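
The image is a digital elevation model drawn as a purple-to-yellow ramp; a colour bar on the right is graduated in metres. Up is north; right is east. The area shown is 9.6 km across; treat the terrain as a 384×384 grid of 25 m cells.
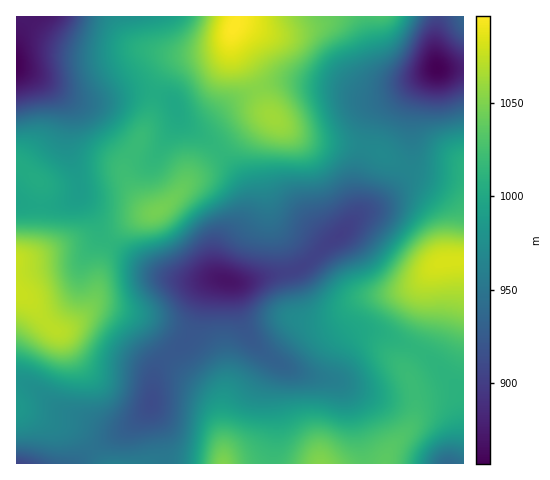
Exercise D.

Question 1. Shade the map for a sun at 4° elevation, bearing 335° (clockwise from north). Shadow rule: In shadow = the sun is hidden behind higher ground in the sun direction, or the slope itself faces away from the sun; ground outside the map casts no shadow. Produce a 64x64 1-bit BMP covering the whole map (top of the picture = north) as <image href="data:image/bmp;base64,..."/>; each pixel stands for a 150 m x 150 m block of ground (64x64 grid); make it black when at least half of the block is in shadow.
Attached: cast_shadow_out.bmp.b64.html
<image width="64" height="64" href="data:image/bmp;base64,Qk0+AgAAAAAAAD4AAAAoAAAAQAAAAEAAAAABAAEAAAAAAAACAAATCwAAEwsAAAIAAAAAAAAA////AAAAAADgAAAAAAAAfuAAAAAAAAB+wAAAAAAAAH6AAAAAAAAAPgAAAAAAAAAcAAAAAAAAAAAAAAAAAAAAAAAAAAAAAAAAAGAAAAAAAAAA4AAAAAAAAAHgAAAAAAAAB+AAAAAAAAAP4AAAAAAAAD//wAAAAAAA///gAAAAAAD///AAAAAAAAH/8AAAAAAAAH/4AAAAAAAAP/gAAAAAAAAf8AAAAAAAAA4AAAAAAAAAAAAAAAAAAAAAAAAAAAAAAAAB+AAAAAAAAAf+AAAAAAAAH/8AAAAAAAA//4AAAAAAAH//gAAAAAAA//+AAAAAAAD//wAAAAAAAP//AAAAAAAA//8AAAAAAAB//wAAAAAAAD//AAAAAAAAD/8ADAAAAAAD/4A+AAAAAAH/gH4AAAAAAP+B/gAAAAAAP4H+AAAAAAAPA/4AAAAAAAAP/gAAAAAAAB/8AAAAAAAAP/wAAAAAAAA/+AAAAAAAAB/gAAAAAAAABwAAAAAAAAAAAAAAAAAAAAAAAAAAAAAAAAAAAAAAAAAAAAAAAAAAAAAAAAAAAAAAAAAAAAAAAAAAAAAAAAAAAAAAAfAAAAAAAB4H8AAAAAAAP8/4AAAAAAB///gAAAAAAH//+AAAAAAAf//4AAAAAAA///AAAAAAAA//8AAAAAAAAB/wAAAAAAAAD/AAAAAAAAAH4A=="/>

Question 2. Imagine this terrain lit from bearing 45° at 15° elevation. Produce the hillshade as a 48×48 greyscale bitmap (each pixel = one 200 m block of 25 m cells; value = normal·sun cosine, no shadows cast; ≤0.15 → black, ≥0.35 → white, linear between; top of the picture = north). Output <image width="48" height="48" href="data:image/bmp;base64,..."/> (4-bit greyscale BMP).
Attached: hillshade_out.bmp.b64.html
<image width="48" height="48" href="data:image/bmp;base64,Qk32BAAAAAAAAHYAAAAoAAAAMAAAADAAAAABAAQAAAAAAIAEAAATCwAAEwsAABAAAAAAAAAAAAAAABEREQAiIiIAMzMzAERERABVVVUAZmZmAHd3dwCIiIgAmZmZAKqqqgC7u7sAzMzMAN3d3QDu7u4A////ACIjVWeJq6qphkNHq7qZh3iau6mJq7uXRCM0Vneau6qph0NHq7qpiHiru6mJmqqGRERWd4iaqqqql1NYvLuqmImsy6mZmZmGRGZ3iImZqqqqhkRpvMu6qZq93KqZmZmHZniJmZmZmqqpdUV6zMy7qavN3KqZmZmYd5mZmIh4maqYZVV6vMu6qrzdy6mYiJmZh5qYd2ZnmqqHZVZ5u7u7u7zMupiHd4mZiKmHVVVomqqHZmeJq7u7vMy7qYdmZ4mZiJhkM0V5u7qHZneJq7vMy7qZh2VVV4mZiGUyI1ebzLqHd4iJq8zMuYd3ZlRFZ5mYiDIRJGiry6mHiIiZvMy6h1VVVURGeJmYdyEBNXmruqmIiJiZvMuXZERFVUVniZmHdiETRomqqYiIiIiJq7l1RERVVVZ4mId2ZiM1eJqqmIeImYiZqqdURFZmZneId2ZVVURnmaqqmIiZqZmaqpZERWdmZ3d2VERVVVZ5q7qqmZq7u7uruoZVZ4d2ZmZUMzRVVWeKu7qqu8ze3cy7u5dniZh2ZmVDM0VmZoiau7qrze//7czMy6iJq7mHdmVERFZmZ5mrzLmr3///3Mu7upiKvLqIeIdmVWZ3d5mrzKmr3/7su6qpl2Z4q6mImamHZmZ3d5mry6mr3ty5mZmHZURXiZmJq7qXZmd3d5mry6mrzLmHd4h1QzRFZ4iJq7qHZmeIiKu8y6qqqoZVVndkM0RVZ4iZqqmHZniZmtzdy6qZh2Q0VndlRFVWeImZmZh3d3irvO7t3LqYdkQ0V4dlVWZniZmIiId3d4ms3d3dzLqYZVVWeIdlVmZniZiIh3d3dnmrzLu7u6qHZmZ3iIdlVmZniYh3d3d2ZniaqpmZmpl2ZniJmIdmZmZniHd3d3ZVVWeJmIeImZhmZ4mZmYh3d2Znh2Znd2VERWeIiHeJmZdlZ5mpmZmYh2ZndlVndlRERXd3d3iaqodVaJqZiZqqmGZmZURndlRFZ3dmZ4mruoZWeJmYiaqql2VVQzVnd2VWeIdmZ5q7uodniJmYiaqqh1VDM0Z4iHd4iYdmd7u7qYd3iImZmaqodlQzNGiaqYiJmpd3icu7qpiIiImZmamHZUREVoq8upmaqpiIqsy7u6mZiImamZh2VURWeLzdy6qruqmau8zMy6qYiImqmXZlVVVnms7u3Lq7u6u7u8zdy5mHd3iamGVVVWZ5rN7ty6qru8zMu8zcuYdmZniZl1RFVneKve7tyqmrzN3cu7u6h2VVVWeIdkNFVniavd3cupmrze7cuqqYZURERWd3ZTNEVniau8zLqZmrzd7bqYh1RERERWZmVDNEVniJmqqqmIiavNy6iHZUM0RFVWZmVUREVniIiJmZh3eIm8unZWVUREVVVmZmZlREZ4iHeImYdmZnmruFQ2ZVVVVVZneIh2VFZ4iIiJmHZmZmirp0ImZ3ZlVWeJmZmHVFaIiImZmHd3ZmirpzIXeIdmVWiaqqmHVFeImaqqqYiHZmi7p0IoiIh1VWiqqqqXVFaJmqu7qZiHZWisqFMw=="/>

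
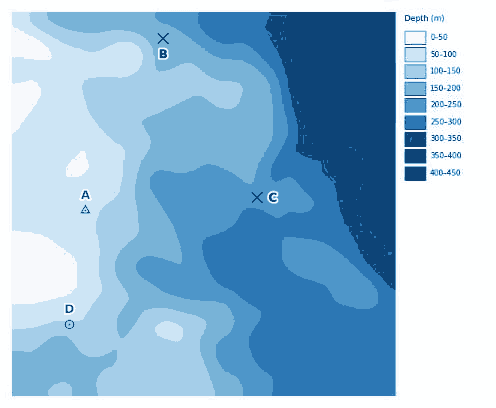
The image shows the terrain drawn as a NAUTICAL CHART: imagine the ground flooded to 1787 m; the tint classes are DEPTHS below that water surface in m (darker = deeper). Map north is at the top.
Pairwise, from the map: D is above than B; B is below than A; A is above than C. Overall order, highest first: A D B C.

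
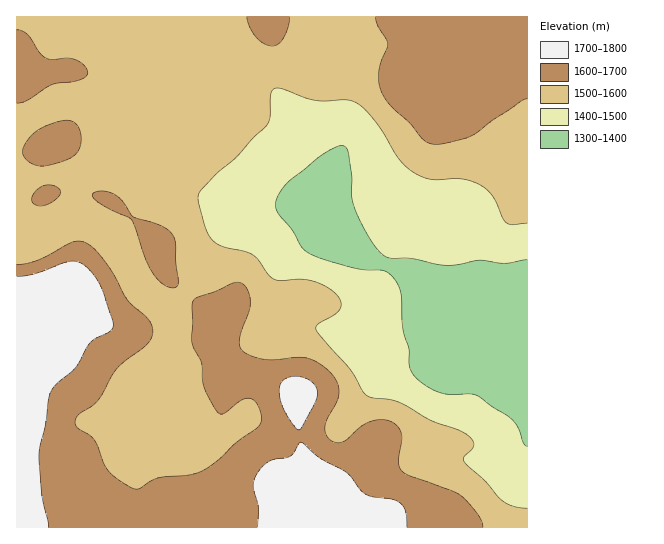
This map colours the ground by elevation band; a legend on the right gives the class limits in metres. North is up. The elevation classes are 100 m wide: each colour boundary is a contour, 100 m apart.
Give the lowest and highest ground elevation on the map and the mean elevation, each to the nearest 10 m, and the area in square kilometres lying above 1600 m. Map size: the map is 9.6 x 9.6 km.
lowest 1340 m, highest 1790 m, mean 1560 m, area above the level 31.1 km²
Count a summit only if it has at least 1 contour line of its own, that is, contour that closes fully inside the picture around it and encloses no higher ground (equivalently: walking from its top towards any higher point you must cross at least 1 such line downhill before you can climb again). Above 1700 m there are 1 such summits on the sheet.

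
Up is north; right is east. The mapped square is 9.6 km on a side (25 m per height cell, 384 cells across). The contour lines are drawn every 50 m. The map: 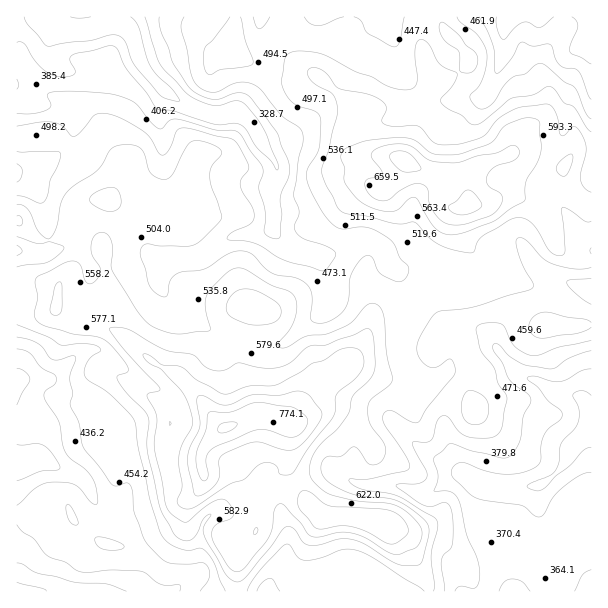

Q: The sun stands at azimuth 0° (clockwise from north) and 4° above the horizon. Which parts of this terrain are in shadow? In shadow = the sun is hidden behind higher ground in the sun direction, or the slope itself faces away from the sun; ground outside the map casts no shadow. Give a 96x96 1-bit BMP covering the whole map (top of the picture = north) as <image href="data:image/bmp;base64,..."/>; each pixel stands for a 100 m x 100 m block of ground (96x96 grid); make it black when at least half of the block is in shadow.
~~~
<image width="96" height="96" href="data:image/bmp;base64,Qk2+BAAAAAAAAD4AAAAoAAAAYAAAAGAAAAABAAEAAAAAAIAEAAATCwAAEwsAAAIAAAAAAAAA////AAAAAAD///////////h4cAH///////////hwcAP///////////BgcAP///////////AAAAP///////////gAAAf/z/////////4AAAf/x/////////4AAAPjwAP///////4AAABAwAP///////4AAAAAAAP//v///8YMAAAAAAP/////+AAOAAAAAAP/////4AAeAAAAAIP////AAAAfAAAAA4////+AAAAfAAAAB/////8AAAA/wAAAD/+H//8AADg/+AAAH/8H///gH/x//4AAH/8P//////z//8AH/z8P//////////D//j8O/////+P///j//n8M/////8f///7//H8A////3g///////H8B////wB//4f//+PwB////wD//4///wPwA////wH//4///wPwA////wP//w///4f4Af///wf//g///4f4AD/n/5///B///9/4OAcB//+/+B/////8eAAAP///cB/////88AAAH/9+AH/////58AAAH/4+AB//////4AAAP/wcAB//////4AAAP/gBgD//////wAAAP/AD/H//////gAAAH+AD///////+AAAAB8AH///////8AAAAAQAH///////wAAAAAAAP///////gAACAAAAP//////+AAAPgAAAf//////8AAAfwAAH///////4AAP/wAAP///////wAAf/wAAP//4f//wAAAf/4AAP//4AD/gAAAf/4AAf//4AACAAAAAAAAAf//8AAAAAAAAAAAA///8HEAAAAAAAAAD///+f8AAAAAAAAAH/////8AAAAAAAAAP///+/8AAAAAAAAAf///5/8AAAAAAAAB//////8AAAAAAAAP//////+ABgAAAAAf///////wBgD/AAD///////v8BAD/gAP//////+P/gAB/4Af//////8fxwAAH/Af//////4/g4AAB/wf//////4/AQAAA/4A//////48AABAAP4A//////x8AABgAAAB//////x8AAgAAAAB///+//j8AAgAAAAD///wA/DwAAAAAAAD///gAIHgwAAAAAAB/8/wAAPDwAAAAAbB/w/4AOfD4AAAAA/hgB/4B/fD4AAAAM7wAD/wH/Hz8AAAAeDwAH+AD/A78AAAAcHwAH4AA/gb+AAAAAP4ACAAADAL+AAAAAf8AAAAAAAD+AAAAA//AAAAAAAA+AAAAB//AAAAAAAAAAAAAf//gAAAAAAAAAAAD///gAAAAAAAAAAAH///gAAAAAAAAAAAf///wcAAAAAAAAAA////wAAAAAAAAAAD////4AAMcAAAAAAD///zwAAf8AAAAAAH///DwAAf8AAAAAAH//+DgAAP+AACAAAP//8DAAAA+AAAAAAP4f4AAAAAeAAAAAAfwPwAAAAAOAAAAAAfAPAAAAAAAAAAAAA+AGAAAAAAAAAAAAA/AAAAAAACAAAAAAA/gAAAAAAGAAAcAIB/gAAAAAAAAAAcA/D4AAAAAAAAAAAMB//4AAAAAAAAAAAAB//wAAAAAAAAAAAA="/>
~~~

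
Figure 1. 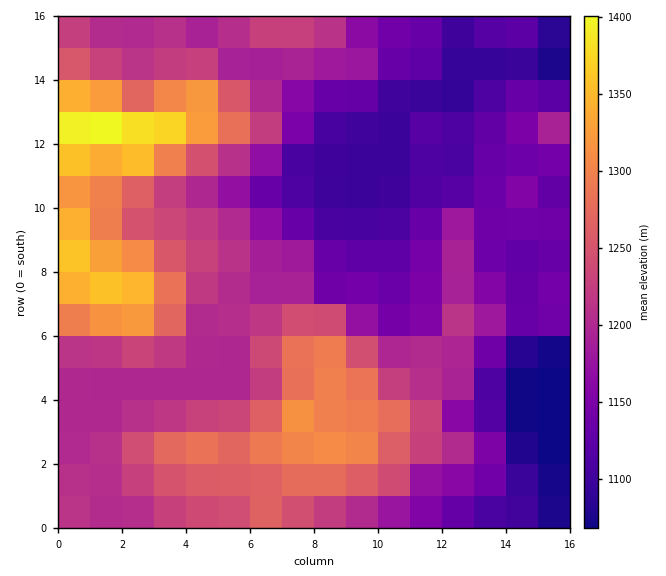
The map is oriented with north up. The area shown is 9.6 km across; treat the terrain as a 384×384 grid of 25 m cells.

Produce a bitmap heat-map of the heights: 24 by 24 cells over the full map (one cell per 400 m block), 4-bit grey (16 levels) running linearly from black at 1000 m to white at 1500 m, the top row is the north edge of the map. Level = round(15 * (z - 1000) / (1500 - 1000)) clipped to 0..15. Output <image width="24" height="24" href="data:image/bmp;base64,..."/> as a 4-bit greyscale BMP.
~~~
<image width="24" height="24" href="data:image/bmp;base64,Qk2WAQAAAAAAAHYAAAAoAAAAGAAAABgAAAABAAQAAAAAACABAAATCwAAEwsAABAAAAAAAAAAAAAAABEREQAiIiIAMzMzAERERABVVVUAZmZmAHd3dwCIiIgAmZmZAKqqqgC7u7sAzMzMAN3d3QDu7u4A////AHZmZ3d4h3ZlVUMzMmZmd3eId3d2VURDMmZneIiIiZiIZVVDMmZniIiJmZmYd2ZDImZneIiImZmYh1ZCImZmZmZnmpmYhlQyImZmZmZmiZmHZmQyImZmZmZniJmHZmVCInd3d2ZniZh2ZmVDIomZmGZmeIdURWZURKq6qGZmZlVERWZUVau7qHZmZURERWVERLuql3dmZkRERWVERLqph3dmVUNERWVERLmXd3ZlRDMzNFVERKmYd2VUQzMzNERFRKmph3ZUMzMzMzRFRLu7qYd2QzMzMzNERMzMu6mHVDMzNDNEVry6q7mHZTMzMzNFVqmYiah2VURDMzM0M4d3d3ZmZlVURDMzIndmZmZmdmZURDMzMnZmZmZ3d2ZERDNEMg=="/>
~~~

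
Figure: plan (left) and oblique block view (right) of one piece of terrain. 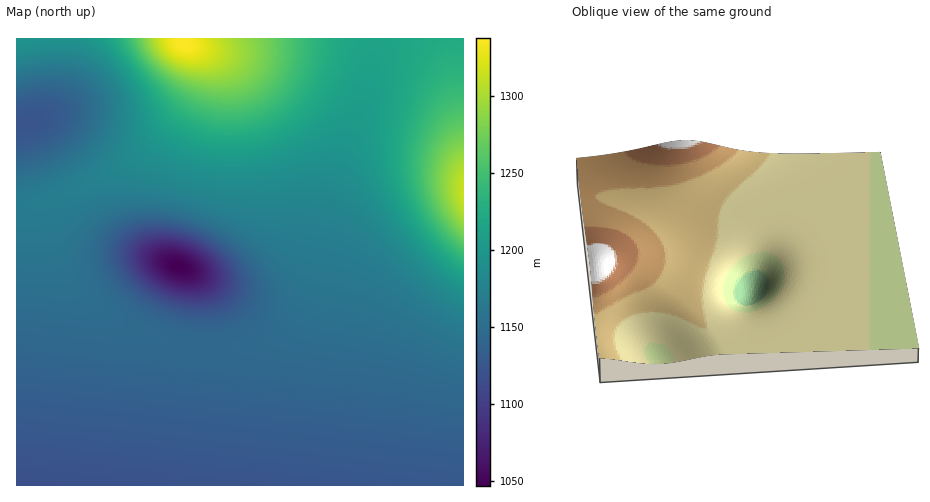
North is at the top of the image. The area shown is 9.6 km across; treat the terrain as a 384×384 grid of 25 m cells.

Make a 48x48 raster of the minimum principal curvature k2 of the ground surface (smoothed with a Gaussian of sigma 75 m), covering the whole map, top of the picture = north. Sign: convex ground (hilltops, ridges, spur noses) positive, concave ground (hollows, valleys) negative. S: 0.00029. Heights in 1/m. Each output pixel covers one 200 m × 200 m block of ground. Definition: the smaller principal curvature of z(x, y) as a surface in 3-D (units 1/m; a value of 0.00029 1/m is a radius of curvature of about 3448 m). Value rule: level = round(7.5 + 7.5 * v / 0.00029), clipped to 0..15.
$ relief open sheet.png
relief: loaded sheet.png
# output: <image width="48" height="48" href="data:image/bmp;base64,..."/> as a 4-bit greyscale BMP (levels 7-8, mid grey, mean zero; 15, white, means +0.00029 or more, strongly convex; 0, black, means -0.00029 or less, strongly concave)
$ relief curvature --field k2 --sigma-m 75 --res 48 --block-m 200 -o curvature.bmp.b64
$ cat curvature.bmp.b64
<image width="48" height="48" href="data:image/bmp;base64,Qk32BAAAAAAAAHYAAAAoAAAAMAAAADAAAAABAAQAAAAAAIAEAAATCwAAEwsAABAAAAAAAAAAAAAAABEREQAiIiIAMzMzAERERABVVVUAZmZmAHd3dwCIiIgAmZmZAKqqqgC7u7sAzMzMAN3d3QDu7u4A////AHd3d3d3d3d3d3d3d3d3d3d3d3d3d3d3d3d3d3d3d3d3d3d3d3d3d3d3d3d3d3d3d3d3d3d3d3d3d3d3d3d3d3d3d3d3d3d3d3d3d3d3d3d3d3d3d3d3d3d3d3d3d3d3d3d3d3d3d3d3d3d3d3d3d3d3d3d3d3d3d3d3d3d3d3d3d3d3d3d3d3d3d3d3d3d3d3d3d3d3d3d3d3d3d3d3d3d3d3d3d3d3d3d3d3d3d3d3d3d3d3d3d3d3d3d3d3d3d3d3d3d3d3d3d3d3d3d3d3d3d3d3d3d3d3d3d3d3d3d3d3d3d3d3d3d3d3d3d3d3d3d3d3d3d3d3d3d3d3d3d3d3d3d3d3d3d3d3d3d3d3d3d3d3d3d3d3d3d3d3d3d3d3d3d3d3d3d3d3d3d3d3d3d3d3d3d3d3d3d3d3d3d3d3d3d3d3d3d3d3d3d3d3d3d3d3d3d3d3d3d3d3d3d3d3d3d3d3d3d3d3d3d3d3d3d3d3d3d3d3d3d3d3d3d3d3d3d3d3d3d3d3d3d3d3d3d3d3d3d3d3d3d3d3d3d3d3d3d3d3d3d3d3d3d3d3d3d3d3d3d3d3d3d3d3ZmZmd3d3d3d3d3d3d3d3d3d3d3d3d3ZmZVVWZ3d3d3d3d3d3d3dnd3d3d3d3dmZVRERVZnd3d3d3d3d3dmZnd3d3d3d2ZlVCIiNFZnd3d3d3d3d3ZmZnd3d3d3ZlVDEAACNFZ3d3d3d3d3d2ZmZnd3d3d2ZUMQAAATRWZ3d3d3d3d3dmZmZnd3d3d2VDEAABI0Vmd3d3d3d3d3ZmZmZnd3d3dmVDERE0VWZnd3d3d3d3d3ZmZmZ3d3d3dmVDMzRWZmd3d3d3d3d3d2ZmZmd3d3d3dmVVVVZmd3d3d3d3d3d3d2ZmZneIh3d3d2ZmZmZ3d3d3d3d3d3d3dmZmZniYiHd3d3d3d3d3d3d3d3d3d3d3dmZmZ4iXd3d3d3d3d3d3d3d3d3d3d3d3dmZmZ4iXd3d3d3d3d3d4h3d3d3d3d3d3dmZmd4iXd3d3d3d3d3eId3d3d3d3d3d3dmZmd4iXd3d3d3d3d3d3d3d3d3d3d3d3dmZmd4iHd3d3d3d3d3d3d3d3d3d3d3d3dmZnd4iHd3d3d3d3d3d3d3d3d3d3d3d3dmZnd3iGZnd3d3d3d3d3d3d3d3d3d3d3d2Znd3d2ZmZnd3d3d3d3d3d3d3d3d3d3d2Znd3d1VmZmZnd3d3d3d3d3d3d3d3d3d2Z3d3d1VVZmZmZmZmd3d3d3d3d3d3d3d3d3d3d2VVVmZmZmZmZnd3eIh3d3d3d3d3d3d3d2ZmZmZmZmZVVmZ3eIiHd3d3d3d3d3d3d2ZmZmZmZlVVVWZneIiId3d3d3d3d3d3d3d2ZmZmZVVFVWZneIiId3d3d3d3d3d3d3d3dmZmZVVWd3d3d4iIh3d3d3d3d3d3d3d3d2ZmVVZ5qph3d4iIh3d3d3d3d3d3d3d3d3ZlVVeau6mHd4iIh3d3d3d3d3d3d3d3d3ZlVWebzLmHd3iIh3d3d3d3d3d3dw=="/>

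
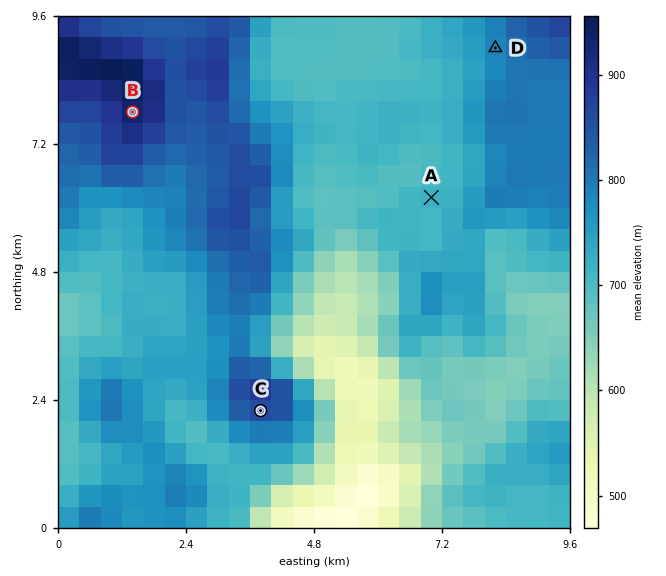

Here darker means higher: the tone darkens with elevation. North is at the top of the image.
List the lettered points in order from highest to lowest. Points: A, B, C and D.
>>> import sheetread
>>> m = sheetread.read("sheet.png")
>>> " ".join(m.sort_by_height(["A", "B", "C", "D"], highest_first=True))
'B C D A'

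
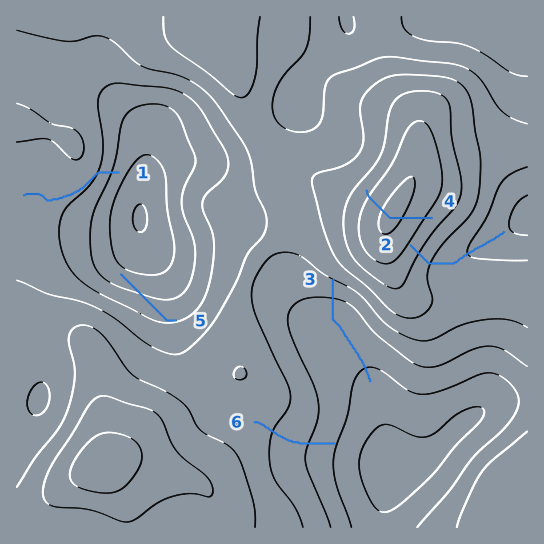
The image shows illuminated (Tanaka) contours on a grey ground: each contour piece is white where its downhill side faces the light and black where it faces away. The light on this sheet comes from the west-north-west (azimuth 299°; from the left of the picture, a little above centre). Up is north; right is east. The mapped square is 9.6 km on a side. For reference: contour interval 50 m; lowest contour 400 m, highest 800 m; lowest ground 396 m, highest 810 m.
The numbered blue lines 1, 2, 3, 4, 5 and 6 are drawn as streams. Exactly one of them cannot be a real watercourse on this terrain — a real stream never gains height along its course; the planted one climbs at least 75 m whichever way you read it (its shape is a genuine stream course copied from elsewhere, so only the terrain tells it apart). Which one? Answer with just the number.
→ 4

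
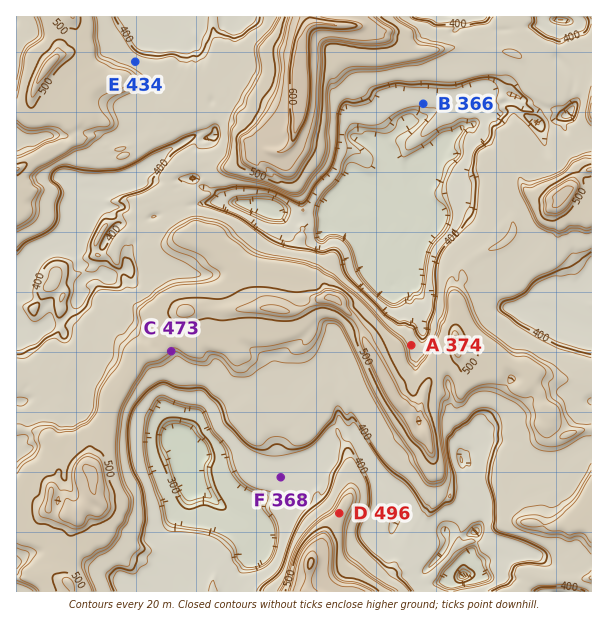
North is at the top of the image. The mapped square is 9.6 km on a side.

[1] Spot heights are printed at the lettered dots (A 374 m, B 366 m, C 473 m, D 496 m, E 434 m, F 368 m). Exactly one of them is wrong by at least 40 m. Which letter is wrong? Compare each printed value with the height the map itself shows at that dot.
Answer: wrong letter A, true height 434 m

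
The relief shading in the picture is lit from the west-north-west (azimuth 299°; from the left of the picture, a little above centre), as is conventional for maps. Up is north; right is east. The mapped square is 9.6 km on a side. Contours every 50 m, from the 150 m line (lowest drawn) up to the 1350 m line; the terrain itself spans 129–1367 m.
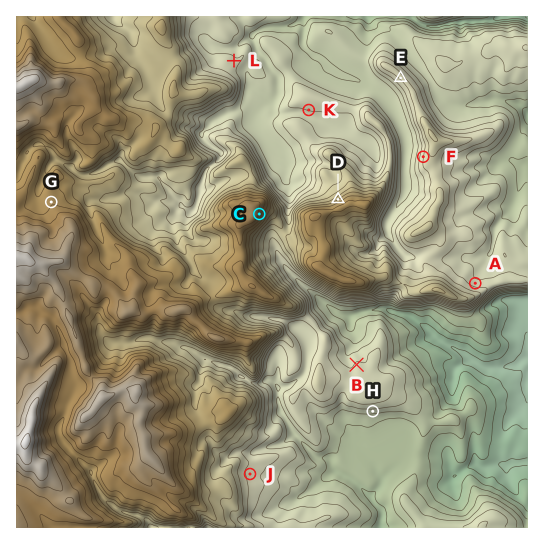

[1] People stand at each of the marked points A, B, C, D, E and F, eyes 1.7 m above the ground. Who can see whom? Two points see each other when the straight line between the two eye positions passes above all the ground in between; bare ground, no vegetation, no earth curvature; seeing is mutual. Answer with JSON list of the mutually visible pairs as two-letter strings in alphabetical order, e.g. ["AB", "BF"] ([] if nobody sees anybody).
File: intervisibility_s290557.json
["BC", "CD", "CE", "CF", "DE", "EF"]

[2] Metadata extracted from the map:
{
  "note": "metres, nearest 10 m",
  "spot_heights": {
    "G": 1040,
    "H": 470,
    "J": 630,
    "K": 550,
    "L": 560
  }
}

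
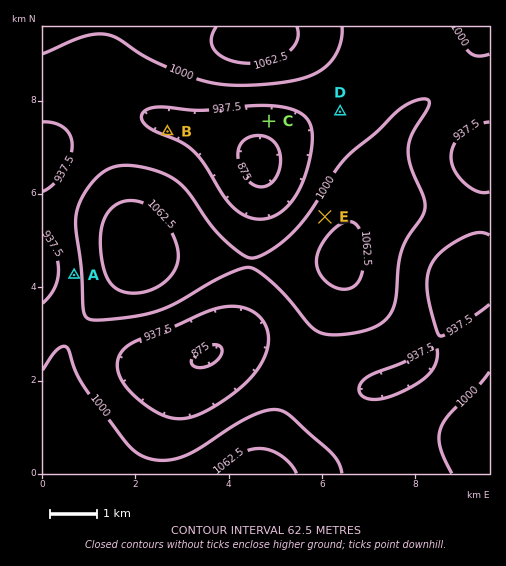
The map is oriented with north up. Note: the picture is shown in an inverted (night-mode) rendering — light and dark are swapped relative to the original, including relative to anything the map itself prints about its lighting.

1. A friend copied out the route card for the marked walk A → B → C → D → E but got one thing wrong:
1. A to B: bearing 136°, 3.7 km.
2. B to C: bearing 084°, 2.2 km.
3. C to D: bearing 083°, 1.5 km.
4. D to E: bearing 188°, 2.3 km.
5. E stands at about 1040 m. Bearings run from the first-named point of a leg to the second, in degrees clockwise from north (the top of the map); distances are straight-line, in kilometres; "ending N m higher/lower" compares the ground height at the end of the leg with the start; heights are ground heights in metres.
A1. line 1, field bearing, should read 33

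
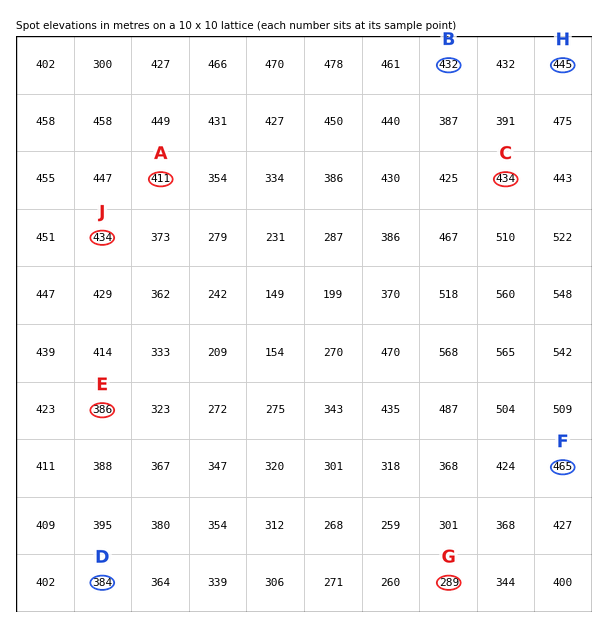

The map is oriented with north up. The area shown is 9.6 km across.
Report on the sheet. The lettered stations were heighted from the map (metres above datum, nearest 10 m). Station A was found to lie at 410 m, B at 430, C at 430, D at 380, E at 390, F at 470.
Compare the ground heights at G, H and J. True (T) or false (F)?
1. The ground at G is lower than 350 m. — T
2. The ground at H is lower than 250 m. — F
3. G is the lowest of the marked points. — T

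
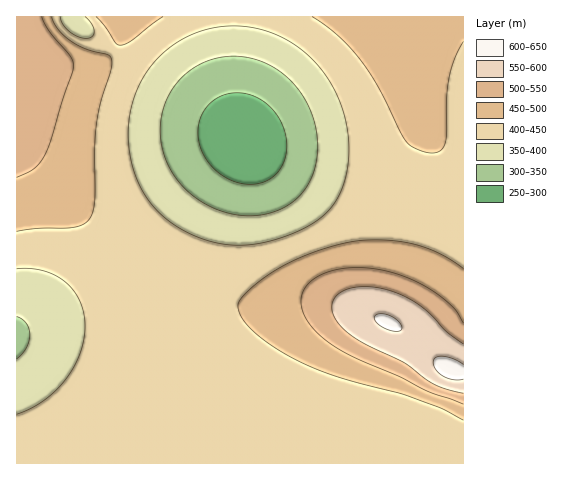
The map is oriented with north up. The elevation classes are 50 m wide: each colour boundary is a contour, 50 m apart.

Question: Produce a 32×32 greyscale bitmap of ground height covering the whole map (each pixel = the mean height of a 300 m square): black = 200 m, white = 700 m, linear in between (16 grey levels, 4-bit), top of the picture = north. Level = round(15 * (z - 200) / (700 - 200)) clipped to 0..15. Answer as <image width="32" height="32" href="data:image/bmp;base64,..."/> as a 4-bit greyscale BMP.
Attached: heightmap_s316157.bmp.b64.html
<image width="32" height="32" href="data:image/bmp;base64,Qk12AgAAAAAAAHYAAAAoAAAAIAAAACAAAAABAAQAAAAAAAACAAATCwAAEwsAABAAAAAAAAAAAAAAABEREQAiIiIAMzMzAERERABVVVUAZmZmAHd3dwCIiIgAmZmZAKqqqgC7u7sAzMzMAN3d3QDu7u4A////AHd3d3d3d3d3d3d3d3ZmZmZ3d3d3d3d3d3d3d3d2ZmZmZ3d3d3d3d3d3d3d3dmZmZ2Znd3d3d3d3d3d3d3d2Z3hmZnd3d3d3d3d3d3d3d3iJVmZnd3d3d3d3d3d3eIiau1VWZ3d3d3d3d3d3iIiZq8xVVmZ3d3d3d3d3iImaq7zMRVVmd3d3d3d3iIiaq7zMu0VVZnd3d3d3eIiJqrzMy7pVVWZ3d3d3d4iImqvMzLupVVZmd3d3d3eIiZqrvLu6mVVmZnd3d3d3eIiZqruqqZhmZmd3d3d3d3eIiZmqmZiIZmd3d3d3d3d3d4iJmIiIh3d3d3d3d2ZmZmd3iIiIh3d3d3d3d2ZmZVVmZ3d3d3d3iIiHd3ZmVVVVVWZnd3d3d4iIiHdmZVVEREVVZnd3d3eZiIh3ZlVEQzNERWZ3d3d3mZiId2VURDMzNEVWZ3d3d5mYiHZlVEMyIjNFVmd3d3eZmYh2ZUQzIiIzRFZnd3h3qZmIdmVEMyIiM0VWZ3eIh6mZiHZlRDMyIjNFVnd4iIeqmYh3ZVQzMzM0RWZ3eIiHqpmYd2VUQzMzRFVmd4iIh6qpmIdmVUREREVWZ3eIiIeqqZiHdmVURERVVmd4iIiHqqmHd3dmVVVVVmZ3iIiIiKqYZniHdmZVVmZ3eIiIiIiqhlaIiHd2ZmZ3d4iIiIiI"/>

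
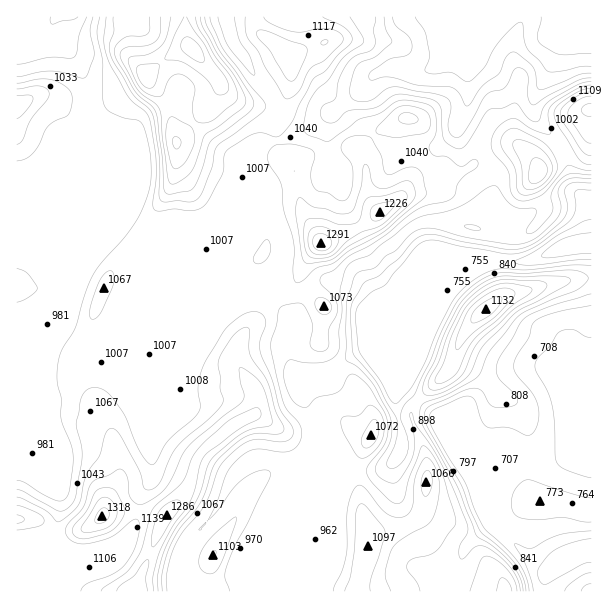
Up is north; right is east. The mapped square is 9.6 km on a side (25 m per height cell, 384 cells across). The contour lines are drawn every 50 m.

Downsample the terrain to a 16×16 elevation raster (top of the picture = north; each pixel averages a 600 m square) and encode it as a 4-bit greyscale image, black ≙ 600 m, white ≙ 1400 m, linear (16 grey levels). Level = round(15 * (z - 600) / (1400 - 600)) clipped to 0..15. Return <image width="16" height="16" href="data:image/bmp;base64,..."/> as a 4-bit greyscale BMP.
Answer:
<image width="16" height="16" href="data:image/bmp;base64,Qk32AAAAAAAAAHYAAAAoAAAAEAAAABAAAAABAAQAAAAAAIAAAAATCwAAEwsAABAAAAAAAAAAAAAAABEREQAiIiIAMzMzAERERABVVVUAZmZmAHd3dwCIiIgAmZmZAKqqqgC7u7sAzMzMAN3d3QDu7u4A////AKqsiHd4dmYhqruYd3iHYyGZyriHeHhCM3ipqnd3VyIieJibqXhkIzJ4iImnZ0VEIniIiZd1NXQid4iIl4QzhzJ3iIiIhTNHZXd4iIi4Y0Qyd3iIiaqnZnR3d7mJiZh3lod4yoiJiHiZl3nNqXaHV2pmjd2allRFRFWb2pqYVDQy"/>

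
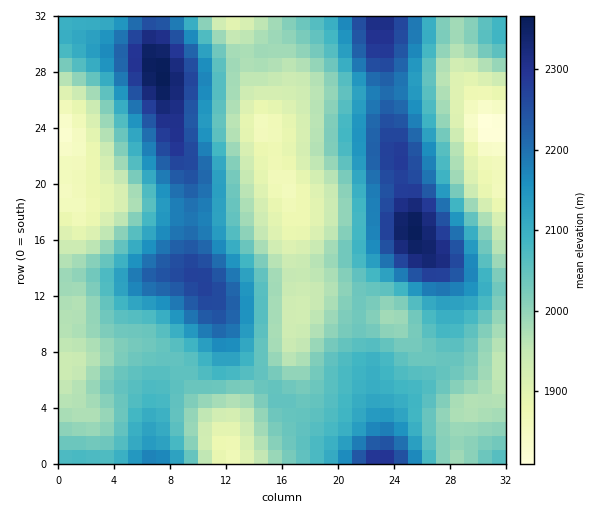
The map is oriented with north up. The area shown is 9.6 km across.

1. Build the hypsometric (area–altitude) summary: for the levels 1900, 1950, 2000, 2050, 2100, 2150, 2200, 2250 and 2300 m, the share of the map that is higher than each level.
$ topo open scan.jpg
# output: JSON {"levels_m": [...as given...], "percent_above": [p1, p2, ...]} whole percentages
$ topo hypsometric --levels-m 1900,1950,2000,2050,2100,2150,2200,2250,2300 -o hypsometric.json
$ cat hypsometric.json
{"levels_m": [1900, 1950, 2000, 2050, 2100, 2150, 2200, 2250, 2300], "percent_above": [91, 82, 66, 49, 34, 24, 16, 9, 4]}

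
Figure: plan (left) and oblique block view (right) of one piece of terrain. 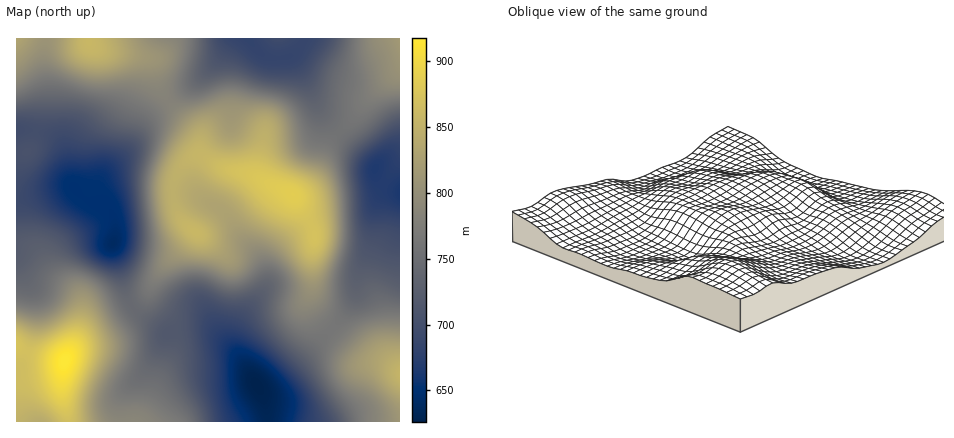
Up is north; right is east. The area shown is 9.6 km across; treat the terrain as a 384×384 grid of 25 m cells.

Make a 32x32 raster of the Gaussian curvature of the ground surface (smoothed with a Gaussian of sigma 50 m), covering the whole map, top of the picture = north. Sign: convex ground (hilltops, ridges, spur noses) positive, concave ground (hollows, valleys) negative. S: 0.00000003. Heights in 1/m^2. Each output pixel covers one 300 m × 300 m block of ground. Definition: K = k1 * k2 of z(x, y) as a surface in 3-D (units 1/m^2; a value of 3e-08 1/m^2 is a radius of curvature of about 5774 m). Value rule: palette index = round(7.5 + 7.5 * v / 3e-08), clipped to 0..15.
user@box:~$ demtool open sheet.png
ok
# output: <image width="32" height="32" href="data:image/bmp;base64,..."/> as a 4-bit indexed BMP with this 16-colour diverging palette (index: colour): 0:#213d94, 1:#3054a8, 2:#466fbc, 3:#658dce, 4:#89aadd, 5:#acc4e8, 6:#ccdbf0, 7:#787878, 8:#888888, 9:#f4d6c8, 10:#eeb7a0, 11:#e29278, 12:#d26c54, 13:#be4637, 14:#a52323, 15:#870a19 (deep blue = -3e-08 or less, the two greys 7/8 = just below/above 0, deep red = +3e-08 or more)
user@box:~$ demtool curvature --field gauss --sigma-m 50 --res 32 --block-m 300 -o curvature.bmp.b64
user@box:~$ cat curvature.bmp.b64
<image width="32" height="32" href="data:image/bmp;base64,Qk12AgAAAAAAAHYAAAAoAAAAIAAAACAAAAABAAQAAAAAAAACAAATCwAAEwsAABAAAAAAAAAAlD0hAKhUMAC8b0YAzo1lAN2qiQDoxKwA8NvMAHh4eACIiIgAyNb0AKC37gB4kuIAVGzSADdGvgAjI6UAGQqHAHeWRYh4iHiXd3d3eGaGV4d2eVW6eId3d3d3eIl3dVmGdnlmqoh3d3d3iYiZh4d4iHZ5l4mZiId3d5qZiHerhnqHjMl3dleHeIeaqYdmnJZ5Yn/8hnZXd4h3iIh3VGmYdzA87ZZ3eYd4d4d3iGRXiZhgWJqXdmqXeHdmZ4h2ZniYeKhWeIY3d3h3dmepd1Rnd4zZM2eFN2d4dndnuoc1l2ebyVi3IXh4vHI1aHV3Wad3eHaf8wB1Wf+IhJ+hAWp3eHdkaZIARWV4X/ePpUBad3eHZAHf+VeCVyjENmr8Znd4d3ZF3/9yFJxmdWZY/9FHeHiJhljOgknPl3Z3ZZ/yFod3eHZWe4a6mWVmeHVZt3eIdmiId4mJt3h3d4iIZoi6d3Z4h3iHe5aIiYiIipq2aHd2iYh3dV/Hh3h3h4zOxlZ3doqXiYMu13eJeId5mlfrd4iIh4qWWLh2eHiFOIIC/5eKdnh4iraKl1d2U07kAHuYh3d3Z4mUR5l7pmZ6p0JYeHZ4iHeHVEabipi+lmdmiHh3eImHiHZDemZm76R4d3doZ3eId3d3QDdpY51SV3h2Rnd3d2Z3d1OJjKZ2NFeIdmeHh3d3d3ZVmnVYuGd3h4eIhlSKqoVomHiFSKmJh4Z3d4Y0vbuVWLqGd3iHiHd1eHeHVZuYh3d3h3h3d3d4h3iH"/>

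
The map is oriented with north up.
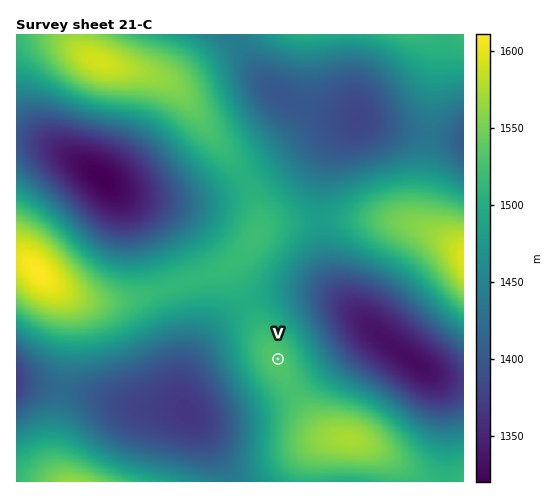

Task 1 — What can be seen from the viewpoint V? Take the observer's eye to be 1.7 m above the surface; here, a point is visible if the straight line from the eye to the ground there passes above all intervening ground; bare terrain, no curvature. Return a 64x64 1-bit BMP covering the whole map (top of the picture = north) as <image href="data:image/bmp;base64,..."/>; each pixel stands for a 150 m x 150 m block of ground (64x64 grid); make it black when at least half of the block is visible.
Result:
<image width="64" height="64" href="data:image/bmp;base64,Qk0+AgAAAAAAAD4AAAAoAAAAQAAAAEAAAAABAAEAAAAAAAACAAATCwAAEwsAAAIAAAAAAAAA////AAAAAAAD//AAAAAAAAf/gAAAAAAAD/4AAAAAAAAP+AAAAAAAAR/gAAAEAAADP8AAAAeAAAc/AAAAB/gABxwAAAAD/8APAAAAAAP/4A8AAAAAA//wAQAAAAAD//AAAAAAAAP/8AAAAAAAAf+AAAAAAAAB8AAAAAAAAAGAAAAAAAAAAgAAAAAAAAAGAAAAAAAAAAwAAAAAAAAADAAAAQHAAAAAAAADAfgAAAAAAAcB/gAAAAAADwP/gAAAAAAfA//AAAAAAD8D//AAAAAAfwf/+AAAAAD/B///AAAAAf8P///gAAAD/w/8Af/AAAf/D/gAP/AAH/8P8AAP+AB//x/AAAP+Af//H8AAAf+H//8fgAAA/////x8AAAB////8HgAAAD////g8AAAAH///wDgAAAAA//4AMAAAAAAH8ABgAAAAAAAAAAAAAAAAAAAAAAAAAAAAAAAAAAAAAAAAAAAAAAAAAAAAAAAAAAAAAAAAAAAAAAAAAAAAAB4AAAAAAAAAPgAAAAAAAAD+AAAAAAAAAfwAAAAAAAAD+AAAAAAAAA/4AAAAAAAAP/AAAAAAAB//8AAAAAAA///gAAAAAAf//+AAAAAAP///wAAAAAD///4AAAAAgP//8AAAAA/w//4AAAAAP/j4AAAAAB///sAAAAAAf///AAAAAAH///8AAAAAA////w=="/>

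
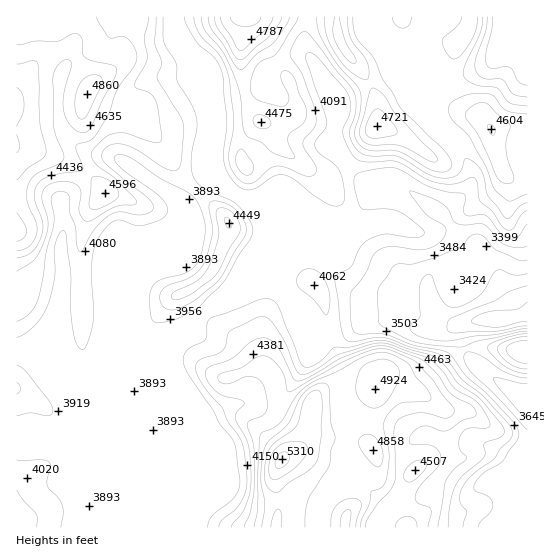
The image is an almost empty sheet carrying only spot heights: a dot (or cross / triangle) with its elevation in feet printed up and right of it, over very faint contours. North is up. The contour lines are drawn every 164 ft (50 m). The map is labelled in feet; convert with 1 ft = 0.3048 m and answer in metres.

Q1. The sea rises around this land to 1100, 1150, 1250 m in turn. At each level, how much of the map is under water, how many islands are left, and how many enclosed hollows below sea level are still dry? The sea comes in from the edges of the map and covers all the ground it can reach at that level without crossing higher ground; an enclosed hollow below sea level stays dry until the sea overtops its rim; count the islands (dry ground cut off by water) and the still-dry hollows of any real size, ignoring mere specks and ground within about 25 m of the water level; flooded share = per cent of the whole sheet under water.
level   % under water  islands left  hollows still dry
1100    9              0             0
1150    14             0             0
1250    56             1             0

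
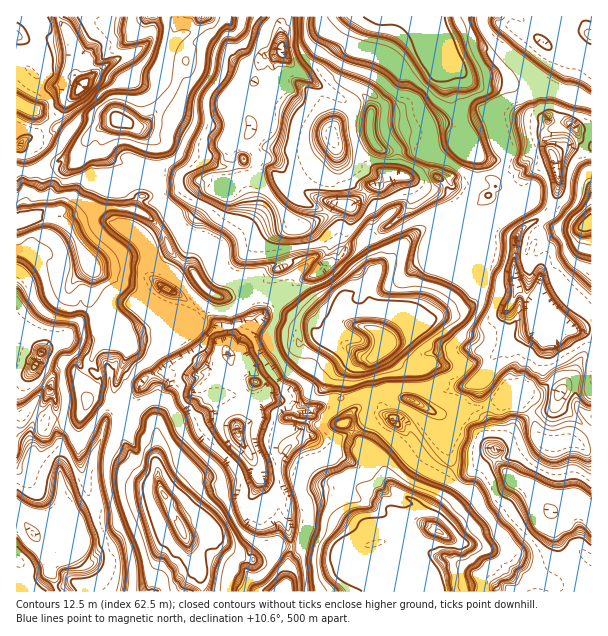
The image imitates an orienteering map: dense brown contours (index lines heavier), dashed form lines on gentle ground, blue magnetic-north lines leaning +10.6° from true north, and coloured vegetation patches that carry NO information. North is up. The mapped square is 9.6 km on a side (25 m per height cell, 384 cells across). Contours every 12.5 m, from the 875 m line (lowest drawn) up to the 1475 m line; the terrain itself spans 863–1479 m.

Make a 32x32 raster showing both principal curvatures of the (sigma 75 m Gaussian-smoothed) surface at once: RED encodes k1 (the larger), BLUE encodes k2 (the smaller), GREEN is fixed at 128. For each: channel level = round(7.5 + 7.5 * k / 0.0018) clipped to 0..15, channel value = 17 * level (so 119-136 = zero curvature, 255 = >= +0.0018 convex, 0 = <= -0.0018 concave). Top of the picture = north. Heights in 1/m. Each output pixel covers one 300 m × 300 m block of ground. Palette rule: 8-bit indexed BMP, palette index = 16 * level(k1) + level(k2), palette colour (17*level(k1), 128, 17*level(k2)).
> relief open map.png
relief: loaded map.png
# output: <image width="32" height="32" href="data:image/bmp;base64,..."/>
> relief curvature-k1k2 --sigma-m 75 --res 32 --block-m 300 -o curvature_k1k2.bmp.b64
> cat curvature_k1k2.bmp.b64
<image width="32" height="32" href="data:image/bmp;base64,Qk02CAAAAAAAADYEAAAoAAAAIAAAACAAAAABAAgAAAAAAAAEAAATCwAAEwsAAAABAAAAAAAAAIAAABGAAAAigAAAM4AAAESAAABVgAAAZoAAAHeAAACIgAAAmYAAAKqAAAC7gAAAzIAAAN2AAADugAAA/4AAAACAEQARgBEAIoARADOAEQBEgBEAVYARAGaAEQB3gBEAiIARAJmAEQCqgBEAu4ARAMyAEQDdgBEA7oARAP+AEQAAgCIAEYAiACKAIgAzgCIARIAiAFWAIgBmgCIAd4AiAIiAIgCZgCIAqoAiALuAIgDMgCIA3YAiAO6AIgD/gCIAAIAzABGAMwAigDMAM4AzAESAMwBVgDMAZoAzAHeAMwCIgDMAmYAzAKqAMwC7gDMAzIAzAN2AMwDugDMA/4AzAACARAARgEQAIoBEADOARABEgEQAVYBEAGaARAB3gEQAiIBEAJmARACqgEQAu4BEAMyARADdgEQA7oBEAP+ARAAAgFUAEYBVACKAVQAzgFUARIBVAFWAVQBmgFUAd4BVAIiAVQCZgFUAqoBVALuAVQDMgFUA3YBVAO6AVQD/gFUAAIBmABGAZgAigGYAM4BmAESAZgBVgGYAZoBmAHeAZgCIgGYAmYBmAKqAZgC7gGYAzIBmAN2AZgDugGYA/4BmAACAdwARgHcAIoB3ADOAdwBEgHcAVYB3AGaAdwB3gHcAiIB3AJmAdwCqgHcAu4B3AMyAdwDdgHcA7oB3AP+AdwAAgIgAEYCIACKAiAAzgIgARICIAFWAiABmgIgAd4CIAIiAiACZgIgAqoCIALuAiADMgIgA3YCIAO6AiAD/gIgAAICZABGAmQAigJkAM4CZAESAmQBVgJkAZoCZAHeAmQCIgJkAmYCZAKqAmQC7gJkAzICZAN2AmQDugJkA/4CZAACAqgARgKoAIoCqADOAqgBEgKoAVYCqAGaAqgB3gKoAiICqAJmAqgCqgKoAu4CqAMyAqgDdgKoA7oCqAP+AqgAAgLsAEYC7ACKAuwAzgLsARIC7AFWAuwBmgLsAd4C7AIiAuwCZgLsAqoC7ALuAuwDMgLsA3YC7AO6AuwD/gLsAAIDMABGAzAAigMwAM4DMAESAzABVgMwAZoDMAHeAzACIgMwAmYDMAKqAzAC7gMwAzIDMAN2AzADugMwA/4DMAACA3QARgN0AIoDdADOA3QBEgN0AVYDdAGaA3QB3gN0AiIDdAJmA3QCqgN0Au4DdAMyA3QDdgN0A7oDdAP+A3QAAgO4AEYDuACKA7gAzgO4ARIDuAFWA7gBmgO4Ad4DuAIiA7gCZgO4AqoDuALuA7gDMgO4A3YDuAO6A7gD/gO4AAID/ABGA/wAigP8AM4D/AESA/wBVgP8AZoD/AHeA/wCIgP8AmYD/AKqA/wC7gP8AzID/AN2A/wDugP8A/4D/AJe0wuincrXok8f5s6TFcHDWtMiHh4eI2KOCxZOFh4iH2JKTdKSCldWTtteC1PbUkLbpiIeHh4fEkJKTyKOHh4ezhId0tXKlx7T1pOfks+jRpOiYh4eHhbH39uXXtMXG2YOHh3K0pbXGs/eU+YKBs6GSo9eIh4fU+sW1o7S0YoLEgqKFkrOltMT2o/e1cId1soPGs7S3h8XGpKOktZJ3h4Xn6oDWgci01ffEkrOSwqPFlLeHc8fotrWz16OkgoKCgZbHcNaR16P2xJLWx8VQw9mjx8eHs7SCgsOBxFCjxsXFg5Wh9pC0xfez16a2oYDUxqdzoqfngYaGxoOi5rPYtdeS14D3kNaB1NWUkpNw1adzk5PB55OWhofXcoOU1biot7a3s/aAtIL6xbTGkpKS5uXE5Phzk3KWl6fVpILUlZamxMaR9+WUpcPmg5KGh4KzoKKikIWm1ueWt9bnt6iUhdSSsZPo16KQsbOzdIeVs6OTs8WzgHGQkIPCULPJ2MSVpKOA1/fEkrTDcLSDhnWSptbWkuf5xcHo9sblgcSTlLe2t4Chkva26qPnxLRRcbfG17PWtNX55ZCBs3GGltaBxreWkmBg54jYk4e414HDw8W06Yez9umy97akkoXHgnVwsYK26NLG1oKGl4e0xdaAsdbHp5SSkpao+ubXocGThLPHtNa4loTVgqaRkvT2laeWkcX3uKexs8a11sO0saKR2HOC1obF6bTElKXk9IS3yKXmcHLn+LOkpJKDl9WA9sKCxcSnc+fYpNWE1dSUx3GTlLf2kJLI9NZid3eH+KDYlLTEknNy9pPWkXP2hajpkpe0lLSWosOz+aOHd4fXYKeCteX45Pakw1CB9ZS2tZOnqHRxcNay19Kh1YeHh6fkkLDl+9TU57T38/aj1aS2o5WnkOfmkECz1cODxqeHh5f4sHCk6KShoXJ1hZazk2B1hYHml6bH2LCAs6OTlIeXh9nEgMXExMLkgZOGhMOitaOmodaXhqSk1oCAorOSs7O2grGQ52GStPjYtIHW56TGgraEpaiT+cOz97PZsvj5o9eTgIKzhIG1xMPV99TXprOSd3aDt7T6kPaBt4eTyNeDx4S0taT19cDU9/zVo5fXtIKHh4PIk9WQ54GnhKPGknXFYWKRktPDgGDH17O2h/ZzYIeHhZS4hnaRkpNx1ZLDs6bW1ff4hMaTkJDlktaHx9e1goeHorCTk5SU1sTp2Oe2hZfns5KHqLSUsrCQxaeo6JOBpKCwxaXHxteC54jXpYKn1YGFh4ano5HGo9OQ54fmcdaigLTnxraCgtWnh9altMSCdoeGh8iAxZiD14HWg9Tm13KRkfmUtNjHl4fHo6ORc4eHh4Y="/>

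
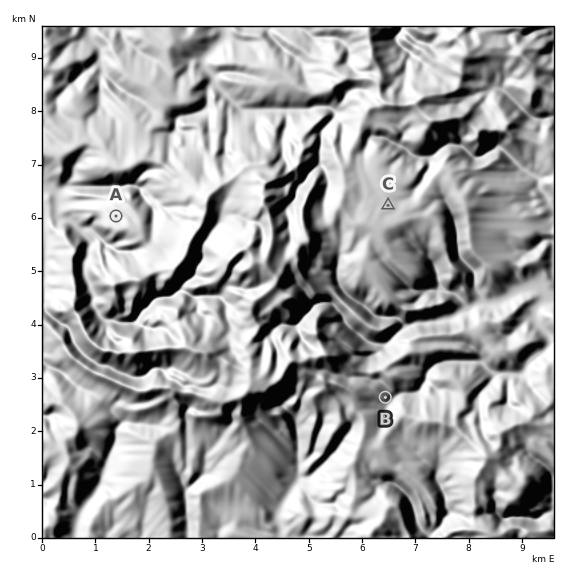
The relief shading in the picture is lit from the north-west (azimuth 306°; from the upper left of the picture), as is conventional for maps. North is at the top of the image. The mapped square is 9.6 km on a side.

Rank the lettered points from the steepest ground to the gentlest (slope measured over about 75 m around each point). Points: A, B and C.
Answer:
B A C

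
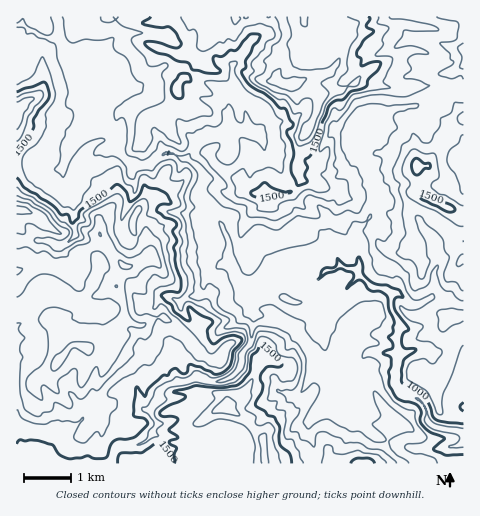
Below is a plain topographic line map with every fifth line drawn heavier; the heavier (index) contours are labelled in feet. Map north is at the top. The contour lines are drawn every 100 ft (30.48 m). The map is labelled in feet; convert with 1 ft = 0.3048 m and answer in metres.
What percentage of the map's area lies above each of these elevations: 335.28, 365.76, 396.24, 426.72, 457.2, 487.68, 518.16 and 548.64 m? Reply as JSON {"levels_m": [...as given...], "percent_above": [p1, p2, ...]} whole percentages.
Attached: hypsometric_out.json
{"levels_m": [335.28, 365.76, 396.24, 426.72, 457.2, 487.68, 518.16, 548.64], "percent_above": [91, 77, 62, 46, 33, 22, 13, 6]}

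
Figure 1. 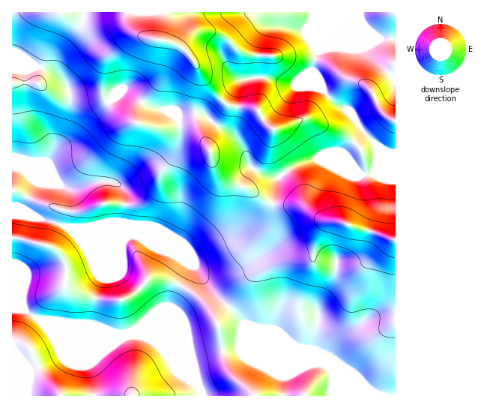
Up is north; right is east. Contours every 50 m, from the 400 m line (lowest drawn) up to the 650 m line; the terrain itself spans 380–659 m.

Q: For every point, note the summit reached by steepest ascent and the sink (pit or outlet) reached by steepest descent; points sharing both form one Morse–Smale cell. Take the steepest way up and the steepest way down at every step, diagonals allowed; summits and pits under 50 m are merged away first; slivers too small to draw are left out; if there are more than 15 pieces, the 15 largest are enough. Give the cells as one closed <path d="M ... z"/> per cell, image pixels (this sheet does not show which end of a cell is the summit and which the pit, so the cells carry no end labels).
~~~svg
<path d="M357 12l-345 0 0 298 12 0 13 9 51 4 26 10 19-1 10 4 18 12 9 14 29 26 2 8 179 0-37-30-99-42-29-30-21-28-46-22-15-10-18-8 81 33 26-14 28-11 11-8 10-16 7-32 20-14 19-5 37 15 41 0 1-18-22-14-21-26-16-11-11-11-8-10-5-12 4-20z"/><path d="M317 159l-19 5-20 14-7 32-10 16-11 8-28 11-23 13-5 1-58-23 12 8 46 22 21 28 29 30 99 42 11 7 19 19 8 4 14 0 1-222-42 0z"/><path d="M24 310l-12 0 0 86 189 0-2-8-29-26-9-14-18-12-10-4-19 1-26-10-51-4z"/><path d="M395 12l-37 0-41 40-4 16 5 16 8 10 11 11 16 11 10 14 14 16 17 9z"/>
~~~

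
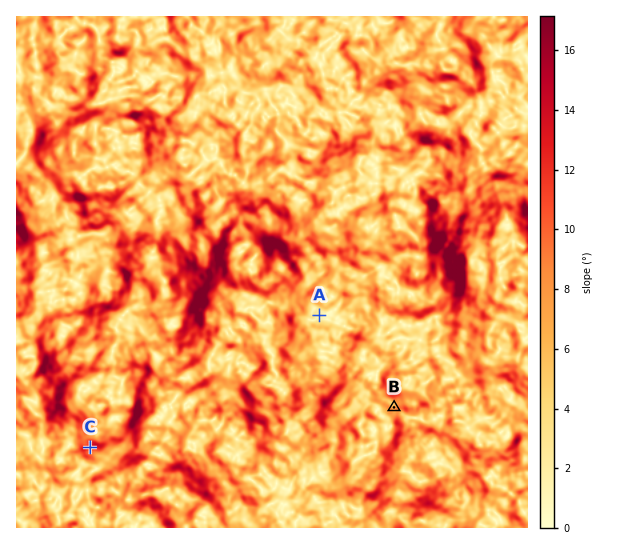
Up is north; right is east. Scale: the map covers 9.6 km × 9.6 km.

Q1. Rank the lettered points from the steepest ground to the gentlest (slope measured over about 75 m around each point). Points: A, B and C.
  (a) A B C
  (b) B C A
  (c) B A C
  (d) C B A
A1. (d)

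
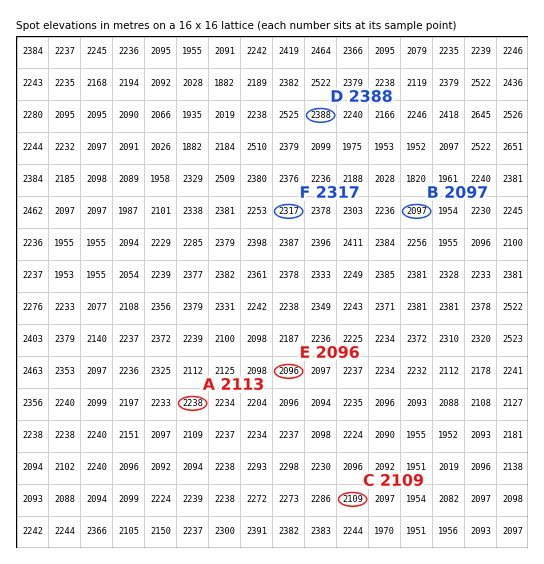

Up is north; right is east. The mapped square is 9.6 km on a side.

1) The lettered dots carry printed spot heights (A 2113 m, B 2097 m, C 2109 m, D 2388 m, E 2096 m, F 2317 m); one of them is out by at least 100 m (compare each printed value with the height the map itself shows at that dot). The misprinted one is A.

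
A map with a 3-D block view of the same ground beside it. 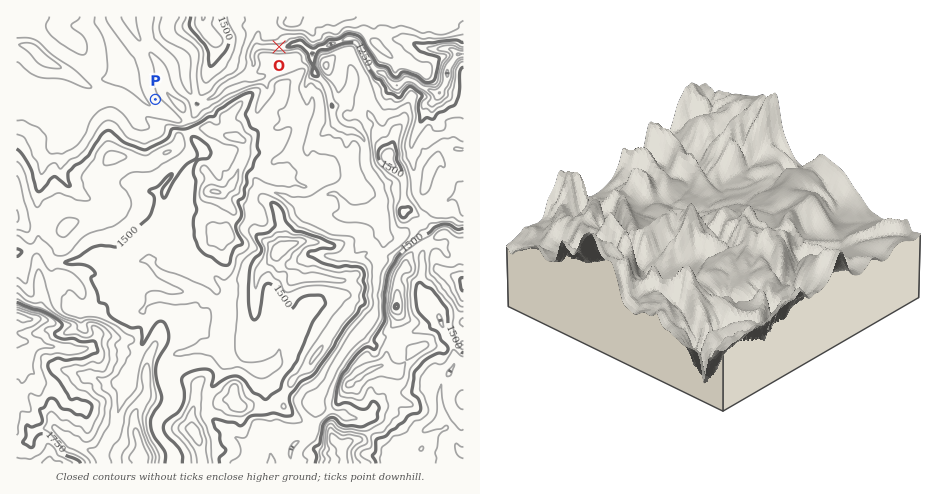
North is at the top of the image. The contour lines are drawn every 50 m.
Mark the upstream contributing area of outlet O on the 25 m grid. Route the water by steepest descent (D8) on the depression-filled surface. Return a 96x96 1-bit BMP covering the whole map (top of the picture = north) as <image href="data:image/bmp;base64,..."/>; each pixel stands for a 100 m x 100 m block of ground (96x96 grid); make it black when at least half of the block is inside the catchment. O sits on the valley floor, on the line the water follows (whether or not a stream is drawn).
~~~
<image width="96" height="96" href="data:image/bmp;base64,Qk2+BAAAAAAAAD4AAAAoAAAAYAAAAGAAAAABAAEAAAAAAIAEAAATCwAAEwsAAAIAAAAAAAAA////AAAAAAAAAAAAAAAAAAAAAAAAAAAAAAAAAAAAAAAAAAAAAAAAAAAAAAAAAAAAAAAAAAAAAAAAAAAAAAAAAAAAAAAAAAAAAAAAAAAAAAAAAAAAAAAAAAAAAAAAAAAAAAAAAAAAAAAAAAAAAAAAAAAAAAAAAAAAAAAAAAAAAAAAAAAAAAAAAAAAAAAAAAAAAAAAAAAAAAAAAAAAAAAAAAAAAAAAAAAAAAAAAAAAAAAAAAAAAAAAAAAAAAAAAAAAAAAAAAAAAAAAAAAAAAAAAAAAAAAAAAAAAAAAAAAAAAAAAAAAAAAAAAAAAAAAAAAAAAAAAAAAAAAAAAAAAAAAAAAAAAAAAAAAAAAAAAAAAAAAAAAAAAAAAAAAAAAAAAAAAAAAAAAAAAAAAAAAAAAAAAAAAAAAAAAAAAAAAAAAAAAAAAAAAAAAAAAAAAAAAAAAAAAAAAAAAAAAAAAAAAAAAAAAAAAAAAAAAAAAAAAAAAAAAAAAAAAAAAAAAAAAAAAAAAAAAAAAAAAAAAAAAAAAAAAAAAAAAAAAAAAAAAAAAAAAAAAAAAAAAAAAAAAAAAAAAAAAAAAAAAAAAAAAAAAAAAAAAAAAAAAAAAAAAAAAAAAAAAAAAAAAAAAAAAAAAAAAAAAAAAAAAAAAAAAAAAAAAAAAAAAAAAAAAAAAAAAAAAAAAAAAAAAAAAAAAAAAAAAAAAAAAAAAAAAAAAAAAAAAAAAAAAAAAAAAAAAAAAAAAAAAAAAAAAAAAAAAAAAAAAAAAAAAAAAAAAAAAAAAAAAAAAAAAAAAAAAAAAAAAAAAAAAAAAAAAAAAAAAAAAAAAAAAAAAAAAAAAAAAAAAAAAAAAAAAAAAAAAAAAAAAAAAAAAAAAAAAAAAAAAAAAAAAAAAAAAAAAAAAAAAAAAAAAAAAAAAAAAAAAAAAAAAAAAAAAAAAAAAAAAAAAAAAAAAAAAAAAAAAAAAAAAAAAAAAAAAAAAAAAAAAAAAAAAAAAAAAAAAAAAAAAAAAAAAAAAAAAAAAAAAAAAAAAAAAAAAAAAAAAAAAAAAAAAAAAAAAAAAAAAAAAAAAAAAAAAAAAAAAAAAAAAAAAAAAAAAAAAAAAAAAAAAAAAAAAAAAAACAAAAAAAAAAAAAAAfgAAAAAAAAAAAAAD/wAAAAAAAAAAAAB//4AAAAAAAAAAAAB//4AAAAAAAAAAAAD//8AAAAAAAAAAAAD//8AAAAAAAAAAAAD//+AAAAAAAAAAAAB//+AAAAAAAAAAAAAf//AAAAAAAAAAAAAP//AAAAAAAAAAAAAP//gAAAAAAAAAAAAH//wAAAAAAAAAAAAH//4AAAAAAAAAAAAH//8AAAAAAAAAAAAH//8AAAAAAAAAAAAD//8AAAAAAAAAAAAD//4AAAAAAAAAAAAD/+AAAAAAAAAAAAAD/+AAAAAAAAAAAAAD//AAAAAAAAAAAAAD//gAAAAAAAAAAAAB//AAAAAAAAAAAAAA/+AAAAAAAAAAAAAAf+AAAAAAAAAAAAAAP/wAAAAAAAAAAAAAAf8AAAAAA="/>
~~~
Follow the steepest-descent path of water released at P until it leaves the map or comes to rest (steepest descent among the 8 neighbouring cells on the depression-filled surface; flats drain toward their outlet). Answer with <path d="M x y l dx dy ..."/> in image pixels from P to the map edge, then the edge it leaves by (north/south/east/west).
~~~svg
<path d="M155 99l-4 5-3 0-10-10-4-11-1-10-2-6 0-5-9-12-12-17-5-5-4-8 0-3"/>
exit: north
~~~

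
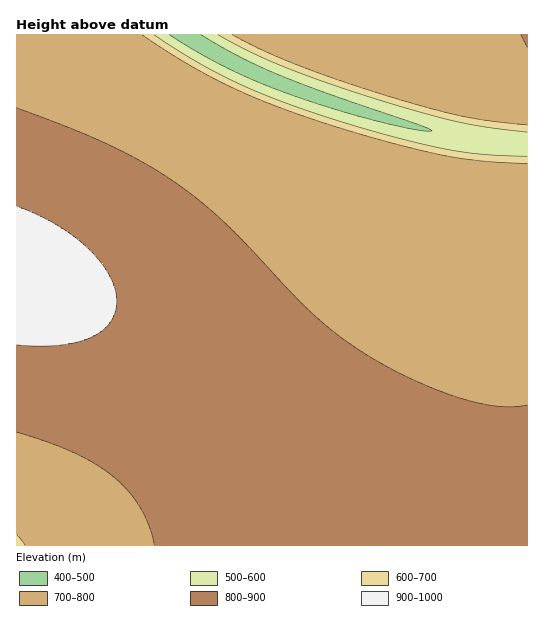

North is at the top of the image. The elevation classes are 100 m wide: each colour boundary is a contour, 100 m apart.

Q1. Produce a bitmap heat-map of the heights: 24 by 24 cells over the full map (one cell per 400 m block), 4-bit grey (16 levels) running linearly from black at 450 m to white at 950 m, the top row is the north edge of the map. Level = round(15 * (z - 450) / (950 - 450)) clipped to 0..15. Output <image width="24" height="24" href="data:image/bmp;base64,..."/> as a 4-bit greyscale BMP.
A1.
<image width="24" height="24" href="data:image/bmp;base64,Qk2WAQAAAAAAAHYAAAAoAAAAGAAAABgAAAABAAQAAAAAACABAAATCwAAEwsAABAAAAAAAAAAAAAAABEREQAiIiIAMzMzAERERABVVVUAZmZmAHd3dwCIiIgAmZmZAKqqqgC7u7sAzMzMAN3d3QDu7u4A////AIiJqrvMzd3d3czMzIiZqrvMzd3d3czMzJmaq7vMzd3dzMzMu5qqu7zMzMzMzMzLu6q7u8zMzMzMzMu7u7u7zMzMzMzMy7u7u8zMzMzMzMzLu7u7u8zN3czMzMy7u7qqqt3d3d3MzMu7uqqqqu7t3d3MzLu7qqqqqu7u3d3My7uqqqqZqu7u7d3Mu7qqqpmZme7u3dzMu6qqmZmZme7u3czLuqqpmZmZme7t3cy7qqqZmZmZme3dzMu6qpmZmZmZmd3czLuqqZmZmZmZmczMu7qqmZmZiJmZmcy7uqqZmZiIiIZURLu6qpmZmIiHUyI0RaqqmZmYiHQiI1eJmqqZmZiIYxI1eJmZqpmZiIhjEleIiZmaqpiIiHMSV4iIiZmaqg=="/>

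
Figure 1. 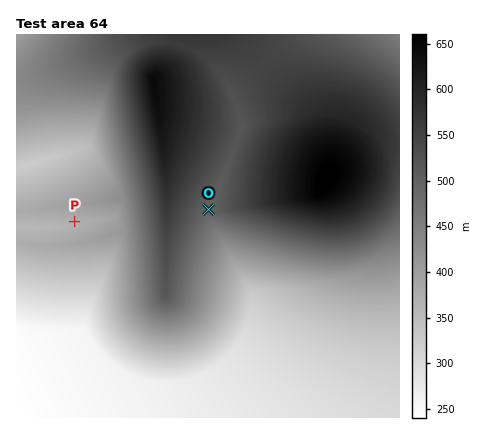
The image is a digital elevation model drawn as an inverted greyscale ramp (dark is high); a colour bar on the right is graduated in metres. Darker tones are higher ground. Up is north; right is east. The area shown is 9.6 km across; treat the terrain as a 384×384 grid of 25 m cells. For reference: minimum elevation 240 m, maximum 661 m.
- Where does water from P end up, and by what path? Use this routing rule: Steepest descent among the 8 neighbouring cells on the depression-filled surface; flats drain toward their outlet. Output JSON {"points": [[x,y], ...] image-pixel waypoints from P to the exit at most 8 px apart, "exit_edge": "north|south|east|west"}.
{"points": [[74, 222], [68, 226], [60, 226], [52, 226], [44, 228], [36, 228], [28, 228], [20, 226], [16, 226]], "exit_edge": "west"}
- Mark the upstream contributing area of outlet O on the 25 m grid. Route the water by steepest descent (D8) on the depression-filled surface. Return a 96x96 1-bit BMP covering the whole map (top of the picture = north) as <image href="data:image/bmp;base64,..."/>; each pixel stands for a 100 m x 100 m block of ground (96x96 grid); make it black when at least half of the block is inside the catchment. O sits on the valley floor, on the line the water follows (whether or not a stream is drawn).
<image width="96" height="96" href="data:image/bmp;base64,Qk2+BAAAAAAAAD4AAAAoAAAAYAAAAGAAAAABAAEAAAAAAIAEAAATCwAAEwsAAAIAAAAAAAAA////AAAAAAAAAAAAAAAAAAAAAAAAAAAAAAAAAAAAAAAAAAAAAAAAAAAAAAAAAAAAAAAAAAAAAAAAAAAAAAAAAAAAAAAAAAAAAAAAAAAAAAAAAAAAAAAAAAAAAAAAAAAAAAAAAAAAAAAAAAAAAAAAAAAAAAAAAAAAAAAAAAAAAAAAAAAAAAAAAAAAAAAAAAAAAAAAAAAAAAAAAAAAAAAAAAAAAAAAAAAAAAAAAAAAAAAAAAAAAAAAAAAAAAAAAAAAAAAAAAAAAAAAAAAAAAAAAAAAAAAAAAAAAAAAAAAAAAAAAAAAAAAAAAAAAAAAAAAAAAAAAAAAAAAAAAAAAAAAAAAAAAAAAAAAAAAAAAAAAAAAAAAAAAAAAAAAAAAAAAAAAAAAAAAAAAAAAAAAAAAAAAAAAAAAAAAAAAAAAAAAAAAAAAAAAAAAAAAAAAAAAAAAAAAAAAAAAAAAAAAAAAAAAAAAAAAAAAAAAAAAAAAAAAAAAAAAAAAAAAAAAAAAAAAAAAAAAAAAAAAAAAAAAAAAAAAAAAAAAAAAAAAAAAAAAAAAAAAAAAAAAAAAAAAAAAAAAAAAAAAAAAAAAAAAAAAAAAAAAAAAAAAAAAAAAAAAAAAAAAAAAAAAAAAAAAAAAAAAAAAAAAAAAAAAAAAAAAAAAAAAAAAAAAAAAAAAAAAAAAAAAAAAAAAAAAAAAAAAAAAAAAAAAAAAAAAAAAAAAAAAAAAAAAAAAAAAAAAAAAAAAAAAAAAAAAAAAAAAAAAAAAAAAAAAAAAAAAAAAAAAAAAAAAAAAAAAAAAAAAAAAAAAAAAAAAAAAAAAAAAAAAAAAAAAAAAAAAAAAAAAAAAAAAD8AAAAAAAAAAAAAAH/+AAAAAAAAAAAAAP///AAAAAAAAAAAAf////AAAAAAAAAAA/////wAAAAAAAAAB/////wAAAAAAAAAD/////4AAAAAAAAAH/////4AAAAAAAAAP/////8AAAAAAAAAf/////8AAAAAAAAA//////8AAAAAAAAB//////8AAAAAAAAB//////8AAAAAAAAB//////8AAAAAAAAB//////4AAAAAAAAB//////4AAAAAAAAD//////4AAAAAAAAD//////wAAAAAAAAD//////wAAAAAAAAD//////wAAAAAAAAD//////gAAAAAAAAD//////gAAAAAAAAD//////gAAAAAAAAD//////gAAAAAAAAH//////AAAAAAAAAH/////+AAAAAAAAAH/////8AAAAAAAAAH/////4AAAAAAAAAH/////wAAAAAAAAAH/////gAAAAAAAAAH/////AAAAAAAAAAP////+AAAAAAAAAAP////8AAAAAAAAAAH////4AAAAAAAAAAD////wAAAAAAAAAAB////gAAAAAAAAAAA////AAAAAAAAAAAAf//+AAAAAAAAAAAAP//8AAAAAAAAAAAAP//4AAAAAAAAAAAAP//wAAAAAAAAAAAAP//gAAAAAAAAAAAAP//AAAAAAAAAAAAAP/+AAAAAAA="/>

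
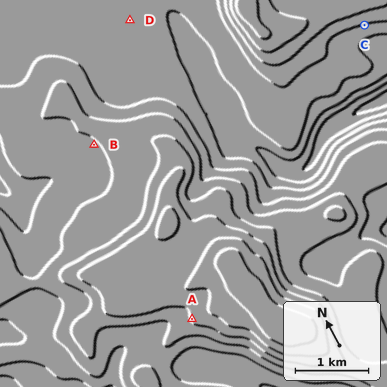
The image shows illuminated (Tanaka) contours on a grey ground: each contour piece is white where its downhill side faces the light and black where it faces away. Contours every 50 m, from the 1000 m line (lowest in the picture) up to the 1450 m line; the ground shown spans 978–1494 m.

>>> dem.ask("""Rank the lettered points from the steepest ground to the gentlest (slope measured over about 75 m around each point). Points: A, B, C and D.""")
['C', 'A', 'B', 'D']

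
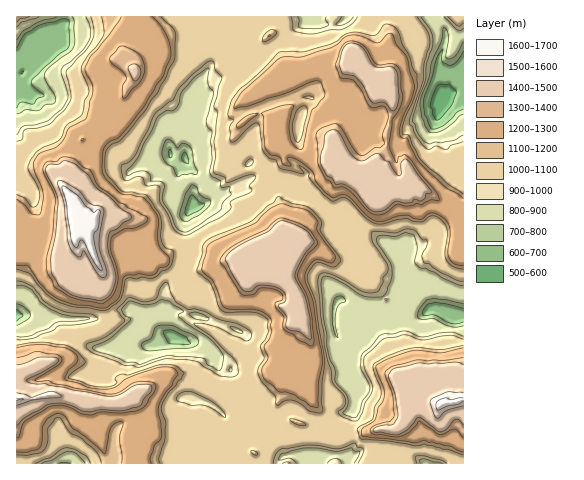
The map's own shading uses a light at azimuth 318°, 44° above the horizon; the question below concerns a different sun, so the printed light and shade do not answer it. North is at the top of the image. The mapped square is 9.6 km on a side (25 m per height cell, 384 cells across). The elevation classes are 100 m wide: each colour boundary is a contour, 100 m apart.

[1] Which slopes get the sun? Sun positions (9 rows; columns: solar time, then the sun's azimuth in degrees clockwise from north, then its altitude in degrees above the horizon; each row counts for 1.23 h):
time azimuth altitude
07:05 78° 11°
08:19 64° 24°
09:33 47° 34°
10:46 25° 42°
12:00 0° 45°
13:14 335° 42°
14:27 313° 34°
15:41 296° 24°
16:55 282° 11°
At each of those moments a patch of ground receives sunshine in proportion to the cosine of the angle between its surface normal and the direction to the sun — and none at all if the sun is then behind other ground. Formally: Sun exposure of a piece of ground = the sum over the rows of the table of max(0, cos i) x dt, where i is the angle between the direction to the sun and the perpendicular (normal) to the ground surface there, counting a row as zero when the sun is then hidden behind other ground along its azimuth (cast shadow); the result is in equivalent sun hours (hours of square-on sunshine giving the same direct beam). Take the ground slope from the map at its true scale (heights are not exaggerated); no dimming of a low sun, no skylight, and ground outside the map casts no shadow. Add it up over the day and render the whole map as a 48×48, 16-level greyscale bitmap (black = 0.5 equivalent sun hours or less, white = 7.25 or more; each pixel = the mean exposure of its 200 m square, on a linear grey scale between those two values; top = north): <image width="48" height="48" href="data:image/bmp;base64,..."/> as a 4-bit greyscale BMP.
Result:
<image width="48" height="48" href="data:image/bmp;base64,Qk32BAAAAAAAAHYAAAAoAAAAMAAAADAAAAABAAQAAAAAAIAEAAATCwAAEwsAABAAAAAAAAAAAAAAABEREQAiIiIAMzMzAERERABVVVUAZmZmAHd3dwCIiIgAmZmZAKqqqgC7u7sAzMzMAN3d3QDu7u4A////AGUxI1SZq7uqqru7u7qprLq7ubu7u5ESiUM4QCZYisuZqqu7u7u5EBIRESiIdlVkI5qpmGR5iquWmqq7u7u7qod5p1EAADIkiYqohji6e7u6mqq7u7u7q6qqqqlVdEYzRVaERJqqVqu7qru8u7u7uruqvNzd21FpZKUiAiEAASaamszce7u7u6ZqhoqqmpiEVjZhA4qqunaHncylm6uqd0WJhYq7m7qrdf3JrN3v7cloVURquqqXQ4qZuJmZi7vO/83f7+7Mze/ad4mru6lliruZqIZ3i7u7zKY2mJmqve3LqKvN3bmKu7uIiHV5u7u7u+22R1irzu7//d3LiJrLu7uaiIi97+3t3u//27ze3Lzu7u2pZ6mKu7qqiYq97d7v7u7u/sp5q7q83cyVerqru6i5qZu7ve7t7u7tu7hTaaZZl0VHvcu7l0apeJq97u7u7tvN7dy6VZpiEkWdpUiZdHqqaaq7vLu9/syYl1WKuYmHd4pzNHdYiqqoeau6qr3tu1Z0IQABZmZ5hRFHIRFYa7qpi6mKqqaJh1dTIQASMwIkRZmYmpmqy7uoZpiJqqcAFHVERIqqd3mWaamHlzMyS8uYRCI4q7qaqhRYe7upl1VlWqhIhqlnq7l0IoqomqmYQVWYqqlnp0NEaqZpebqruodBaqqniZhDV0eqqpeLuaqnZ5m5e7u7u2QBeqqrqpRYVKqrqVWrqaqsyamr3Lu7u5V7uqrLqqupm6qqqGaqmaqru6rNzty7u7ecqqu5qpmqu6qaqZmJWJqprdu97c7su7zKqqtBEjaZq6qpqLuYZEapu8zdze3NzeyZmZciVCZ2i6vJmbvIqby7urzO67zc3My5mWMSICQCm7q5qb3sztvMqImry7vO7uypdkR1MkZ5q8mYidy83d7JmVQ6zuyr26pzAUm7eGVKvZh3fevd3Mzbq0aqebq6qphXInu7u7q87Jh3zLzMvN3MqrqVU1qqqYd0eby7zL3Nuqmby866qZy7y8iXmqiqZFV5u8vMuszbq6vN79u5lVirunibumiVdUmbvN2srdy7u7vu3Ku3ioeYZVmZqph2icq8zNz9vMvdy+u83Lq4J5aHJFmaqKmbupqbvKq6rb3N3s3LrMy7pXh5iamKp2ibuYvN27y7qrrLu7zeve27ulh4iaqKvGObuIvN27u7qKqZq+3c27y7u5V1eaqYprq8uIq7u6mZV3qnm83evKu7urh2N5qZqWZp3YzbupcSiGiXebqomau7uZpod5qZrKdlZmebuoequnZlWLp3iKiaq2iGlmiYu9y6h2eaqWi7qadyKKvJmJaqqXeXiVWGq73bu4Z4cVq7url3eXq9zbu6eNyqeaU3q7rNu7qZiqve66mHiaqr3dzLzOy7iapou7u9/+26q7u7vLlkJpqqrLzczdu7uqqru7u73c3uzMzMzap0h1iamaq9y7u7uqq7u6qGq83M3v7ty6umeWNomJma27u926u7u7vNvO7v/tzO67ymVSIQRpiZzLvey7u7u7u926u6nNu8u7ynRw=="/>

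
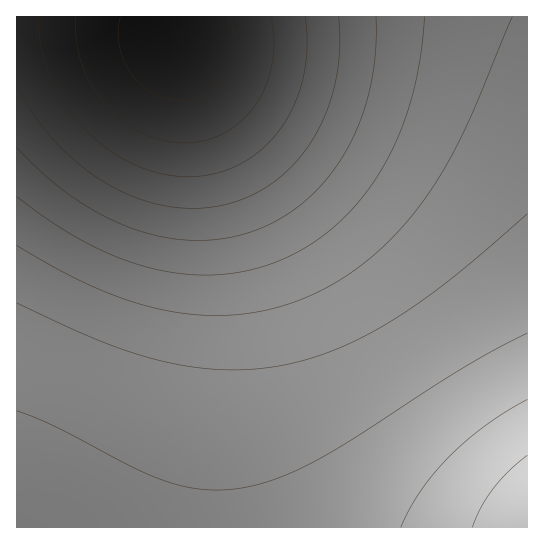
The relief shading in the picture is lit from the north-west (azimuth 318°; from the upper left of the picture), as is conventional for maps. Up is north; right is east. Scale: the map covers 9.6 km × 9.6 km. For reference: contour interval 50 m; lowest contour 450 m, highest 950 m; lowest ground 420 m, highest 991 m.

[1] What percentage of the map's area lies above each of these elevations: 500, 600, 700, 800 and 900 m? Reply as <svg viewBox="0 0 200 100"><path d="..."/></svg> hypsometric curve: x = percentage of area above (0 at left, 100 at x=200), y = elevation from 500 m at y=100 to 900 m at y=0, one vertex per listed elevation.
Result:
<svg viewBox="0 0 200 100"><path d="M184 100l-23-25-29-25-54-25-70-25"/></svg>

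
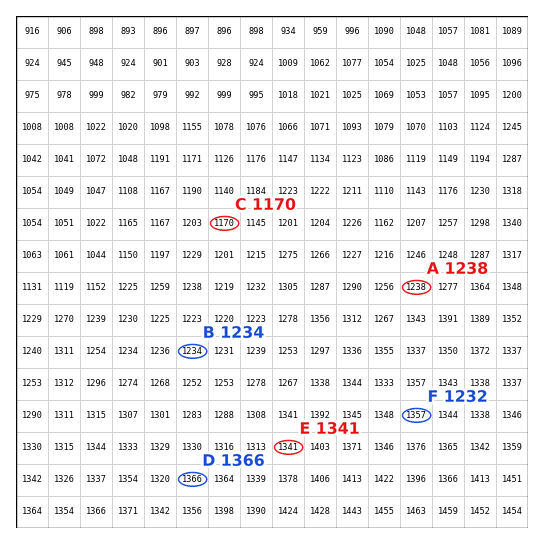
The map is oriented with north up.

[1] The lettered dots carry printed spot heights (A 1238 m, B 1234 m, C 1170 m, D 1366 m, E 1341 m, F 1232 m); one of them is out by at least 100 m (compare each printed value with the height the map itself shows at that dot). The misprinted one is F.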